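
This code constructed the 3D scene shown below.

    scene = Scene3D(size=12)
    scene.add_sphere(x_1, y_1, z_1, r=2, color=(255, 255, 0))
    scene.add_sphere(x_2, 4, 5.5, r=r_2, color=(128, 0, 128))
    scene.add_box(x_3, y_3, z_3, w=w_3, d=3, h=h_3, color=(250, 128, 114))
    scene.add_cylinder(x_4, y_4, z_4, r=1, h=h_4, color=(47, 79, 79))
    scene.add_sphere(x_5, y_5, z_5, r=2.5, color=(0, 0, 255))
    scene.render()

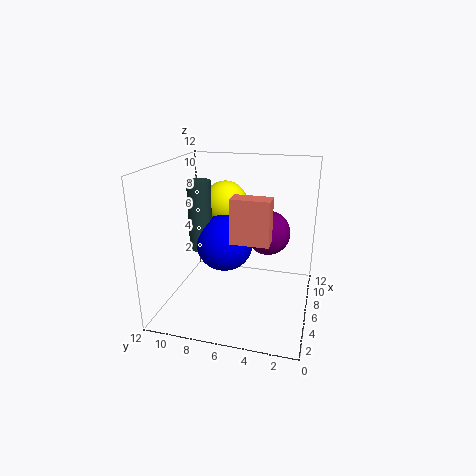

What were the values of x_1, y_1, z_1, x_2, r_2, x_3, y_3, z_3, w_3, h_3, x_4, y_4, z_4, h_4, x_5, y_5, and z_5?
x_1 = 9, y_1 = 8, z_1 = 8, x_2 = 9, r_2 = 2, x_3 = 3.5, y_3 = 3, z_3 = 6.5, w_3 = 1.5, h_3 = 3.5, x_4 = 6.5, y_4 = 9.5, z_4 = 4.5, h_4 = 6, x_5 = 7, y_5 = 7.5, z_5 = 5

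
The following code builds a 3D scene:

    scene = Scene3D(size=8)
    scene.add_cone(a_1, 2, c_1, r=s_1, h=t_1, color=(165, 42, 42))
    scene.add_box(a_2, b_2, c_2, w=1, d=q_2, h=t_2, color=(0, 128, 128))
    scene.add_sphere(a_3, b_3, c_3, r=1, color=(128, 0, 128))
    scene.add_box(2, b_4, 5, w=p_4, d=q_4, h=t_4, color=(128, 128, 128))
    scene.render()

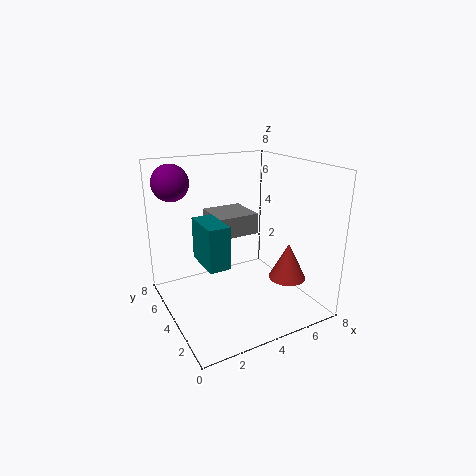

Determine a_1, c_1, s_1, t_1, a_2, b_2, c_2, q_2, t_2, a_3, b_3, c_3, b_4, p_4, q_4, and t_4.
a_1 = 6; c_1 = 2; s_1 = 1; t_1 = 2; a_2 = 1; b_2 = 1; c_2 = 4; q_2 = 2; t_2 = 2; a_3 = 1; b_3 = 6; c_3 = 7; b_4 = 2; p_4 = 2; q_4 = 2; t_4 = 1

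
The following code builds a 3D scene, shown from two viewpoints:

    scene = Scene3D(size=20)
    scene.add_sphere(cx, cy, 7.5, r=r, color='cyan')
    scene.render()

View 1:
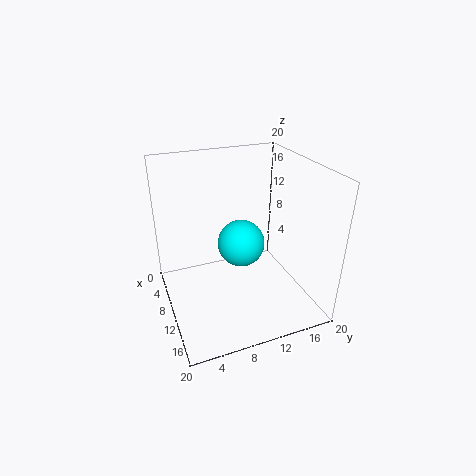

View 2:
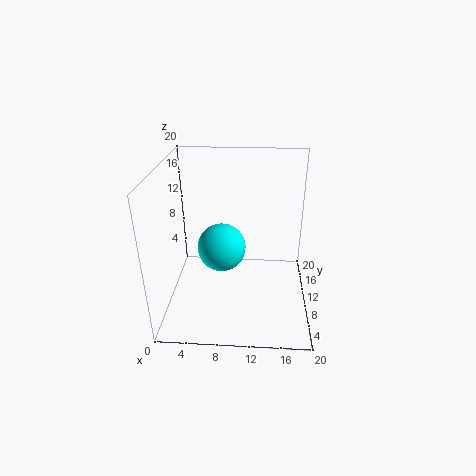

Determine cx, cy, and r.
cx = 7.5, cy = 11.5, r = 3.5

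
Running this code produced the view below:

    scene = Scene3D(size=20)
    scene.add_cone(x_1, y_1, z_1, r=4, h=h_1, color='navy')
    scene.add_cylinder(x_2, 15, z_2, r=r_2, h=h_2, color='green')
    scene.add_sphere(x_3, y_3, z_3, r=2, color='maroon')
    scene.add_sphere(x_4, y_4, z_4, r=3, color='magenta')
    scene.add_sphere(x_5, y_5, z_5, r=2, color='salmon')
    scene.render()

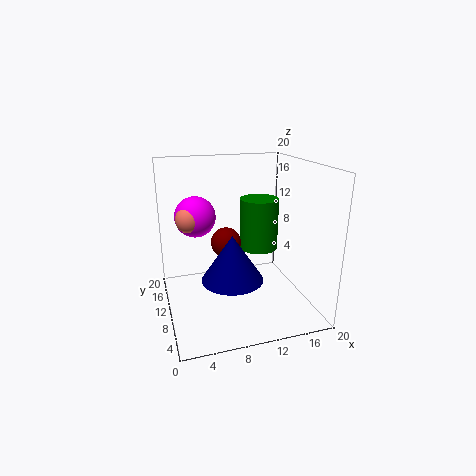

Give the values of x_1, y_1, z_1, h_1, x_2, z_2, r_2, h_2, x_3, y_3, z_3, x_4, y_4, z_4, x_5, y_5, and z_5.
x_1 = 8
y_1 = 6
z_1 = 6
h_1 = 6
x_2 = 15
z_2 = 6
r_2 = 3
h_2 = 8
x_3 = 8
y_3 = 9
z_3 = 10
x_4 = 5
y_4 = 15
z_4 = 12
x_5 = 4
y_5 = 14
z_5 = 12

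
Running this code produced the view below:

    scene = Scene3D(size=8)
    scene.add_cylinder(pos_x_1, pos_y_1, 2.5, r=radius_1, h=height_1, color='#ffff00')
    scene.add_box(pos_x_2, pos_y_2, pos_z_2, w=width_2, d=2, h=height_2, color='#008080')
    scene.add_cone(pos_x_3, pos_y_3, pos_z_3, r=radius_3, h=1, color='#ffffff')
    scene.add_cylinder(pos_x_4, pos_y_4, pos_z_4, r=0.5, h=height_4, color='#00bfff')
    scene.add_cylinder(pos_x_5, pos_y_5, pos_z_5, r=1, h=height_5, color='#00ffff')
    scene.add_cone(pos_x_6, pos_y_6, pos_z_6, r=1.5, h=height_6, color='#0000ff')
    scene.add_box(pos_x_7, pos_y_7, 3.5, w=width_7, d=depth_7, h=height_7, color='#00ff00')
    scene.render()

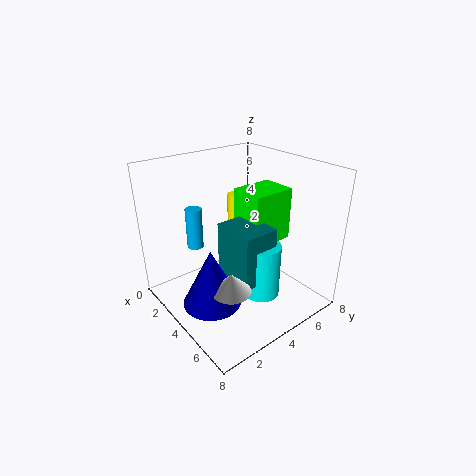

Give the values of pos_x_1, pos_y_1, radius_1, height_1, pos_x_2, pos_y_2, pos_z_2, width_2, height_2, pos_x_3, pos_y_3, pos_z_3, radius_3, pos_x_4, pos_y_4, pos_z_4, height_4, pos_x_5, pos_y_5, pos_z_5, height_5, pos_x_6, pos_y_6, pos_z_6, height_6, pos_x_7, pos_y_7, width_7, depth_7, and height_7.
pos_x_1 = 0.5, pos_y_1 = 6.5, radius_1 = 0.5, height_1 = 2.5, pos_x_2 = 3.5, pos_y_2 = 3, pos_z_2 = 2, width_2 = 2.5, height_2 = 3, pos_x_3 = 6, pos_y_3 = 2, pos_z_3 = 2.5, radius_3 = 1, pos_x_4 = 1, pos_y_4 = 3, pos_z_4 = 2.5, height_4 = 2.5, pos_x_5 = 5.5, pos_y_5 = 4.5, pos_z_5 = 1, height_5 = 3, pos_x_6 = 5, pos_y_6 = 1.5, pos_z_6 = 1.5, height_6 = 3, pos_x_7 = 3, pos_y_7 = 4.5, width_7 = 2, depth_7 = 2.5, height_7 = 3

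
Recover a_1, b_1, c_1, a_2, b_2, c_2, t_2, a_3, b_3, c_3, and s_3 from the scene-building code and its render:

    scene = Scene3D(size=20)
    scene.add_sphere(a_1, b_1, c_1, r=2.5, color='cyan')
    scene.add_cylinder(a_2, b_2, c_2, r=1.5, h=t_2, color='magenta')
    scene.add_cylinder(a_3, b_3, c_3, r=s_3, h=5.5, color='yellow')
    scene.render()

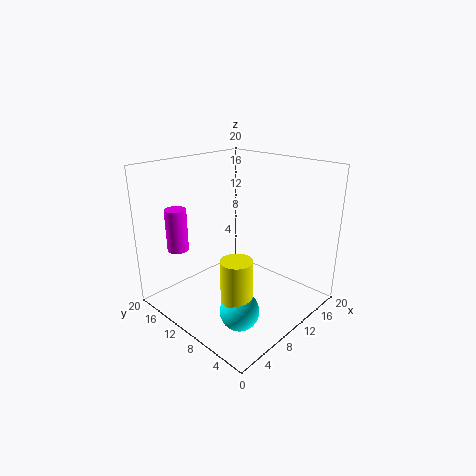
a_1 = 5; b_1 = 5; c_1 = 3; a_2 = 4.5; b_2 = 16.5; c_2 = 8; t_2 = 6; a_3 = 5; b_3 = 5.5; c_3 = 4.5; s_3 = 2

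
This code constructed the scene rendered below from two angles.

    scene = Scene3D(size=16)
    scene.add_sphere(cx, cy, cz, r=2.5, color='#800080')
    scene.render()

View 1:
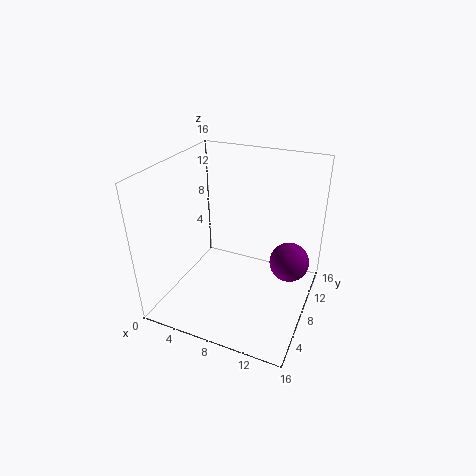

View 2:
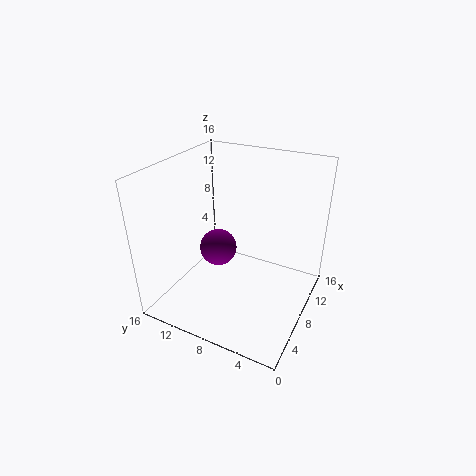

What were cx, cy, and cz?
cx = 12.75
cy = 13.5
cz = 2.5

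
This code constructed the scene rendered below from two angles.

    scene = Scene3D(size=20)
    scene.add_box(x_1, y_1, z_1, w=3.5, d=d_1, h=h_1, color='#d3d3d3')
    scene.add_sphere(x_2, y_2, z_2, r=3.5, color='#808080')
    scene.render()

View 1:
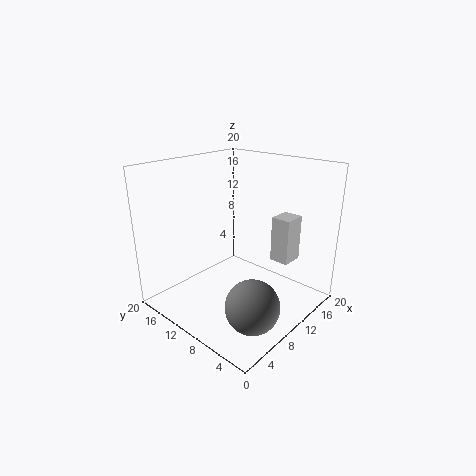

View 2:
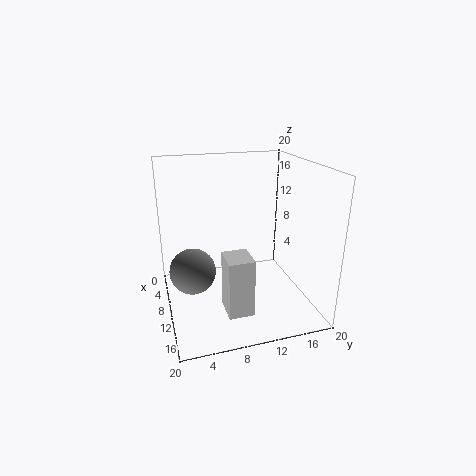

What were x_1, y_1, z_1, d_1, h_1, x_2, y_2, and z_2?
x_1 = 16.5, y_1 = 6, z_1 = 4.5, d_1 = 3, h_1 = 7, x_2 = 6, y_2 = 4, z_2 = 3.5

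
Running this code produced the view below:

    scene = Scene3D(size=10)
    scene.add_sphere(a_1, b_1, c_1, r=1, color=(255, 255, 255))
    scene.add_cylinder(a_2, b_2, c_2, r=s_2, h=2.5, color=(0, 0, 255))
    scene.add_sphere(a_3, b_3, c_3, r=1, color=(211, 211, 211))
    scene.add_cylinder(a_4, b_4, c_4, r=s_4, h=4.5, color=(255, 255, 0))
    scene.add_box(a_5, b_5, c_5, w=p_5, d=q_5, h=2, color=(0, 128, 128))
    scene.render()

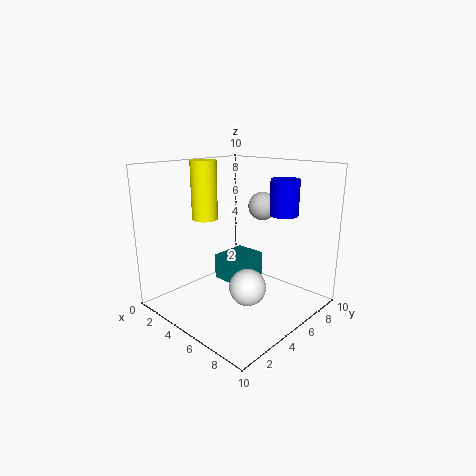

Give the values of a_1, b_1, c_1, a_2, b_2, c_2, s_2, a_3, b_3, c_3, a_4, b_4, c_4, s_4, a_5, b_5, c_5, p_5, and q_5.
a_1 = 9
b_1 = 1.5
c_1 = 4
a_2 = 7
b_2 = 7.5
c_2 = 6.5
s_2 = 1
a_3 = 5.5
b_3 = 7
c_3 = 7
a_4 = 1
b_4 = 5.5
c_4 = 5.5
s_4 = 1
a_5 = 1.5
b_5 = 6
c_5 = 0.5
p_5 = 2.5
q_5 = 3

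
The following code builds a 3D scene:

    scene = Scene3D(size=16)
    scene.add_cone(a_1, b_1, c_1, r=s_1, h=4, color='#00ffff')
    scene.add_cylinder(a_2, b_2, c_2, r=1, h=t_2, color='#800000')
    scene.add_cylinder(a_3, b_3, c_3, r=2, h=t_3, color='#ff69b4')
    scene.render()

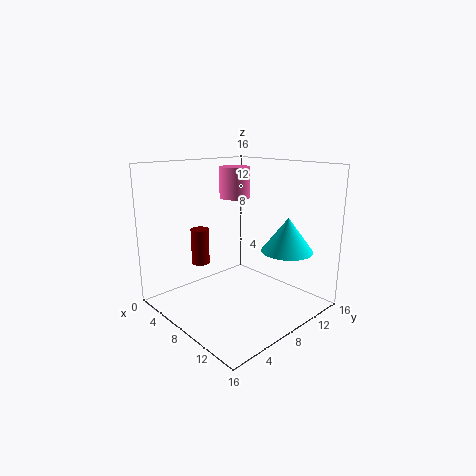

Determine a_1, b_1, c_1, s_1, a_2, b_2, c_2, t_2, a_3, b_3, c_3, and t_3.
a_1 = 11, b_1 = 13, c_1 = 6, s_1 = 3, a_2 = 5, b_2 = 5, c_2 = 5, t_2 = 4, a_3 = 2, b_3 = 13, c_3 = 11, t_3 = 4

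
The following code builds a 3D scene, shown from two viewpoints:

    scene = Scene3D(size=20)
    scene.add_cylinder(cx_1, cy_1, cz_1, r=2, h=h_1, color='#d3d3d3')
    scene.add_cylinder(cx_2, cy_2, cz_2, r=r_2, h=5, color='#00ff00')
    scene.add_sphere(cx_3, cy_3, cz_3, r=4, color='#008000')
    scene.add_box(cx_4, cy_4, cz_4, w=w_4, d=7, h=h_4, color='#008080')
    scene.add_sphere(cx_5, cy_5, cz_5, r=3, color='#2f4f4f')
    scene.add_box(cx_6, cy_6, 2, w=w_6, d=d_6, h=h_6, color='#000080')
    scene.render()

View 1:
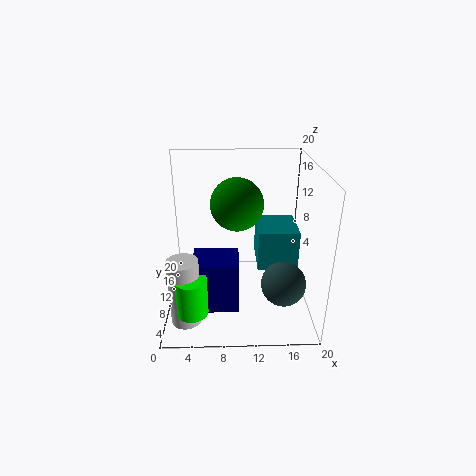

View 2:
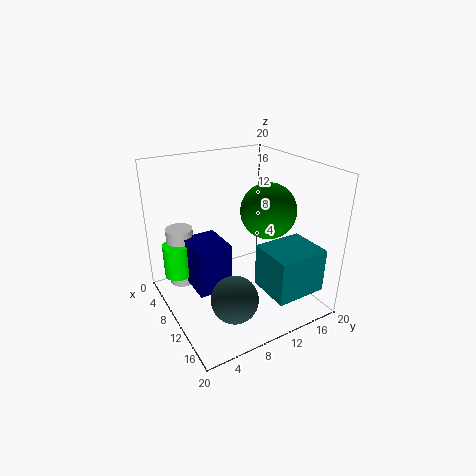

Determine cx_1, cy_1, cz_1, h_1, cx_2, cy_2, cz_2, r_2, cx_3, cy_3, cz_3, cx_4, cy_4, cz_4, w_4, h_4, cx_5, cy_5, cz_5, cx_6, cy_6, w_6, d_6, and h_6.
cx_1 = 3, cy_1 = 4, cz_1 = 1, h_1 = 9, cx_2 = 4, cy_2 = 3, cz_2 = 3, r_2 = 2, cx_3 = 10, cy_3 = 15, cz_3 = 13, cx_4 = 13, cy_4 = 11, cz_4 = 4, w_4 = 6, h_4 = 6, cx_5 = 16, cy_5 = 6, cz_5 = 5, cx_6 = 4, cy_6 = 4, w_6 = 6, d_6 = 5, h_6 = 7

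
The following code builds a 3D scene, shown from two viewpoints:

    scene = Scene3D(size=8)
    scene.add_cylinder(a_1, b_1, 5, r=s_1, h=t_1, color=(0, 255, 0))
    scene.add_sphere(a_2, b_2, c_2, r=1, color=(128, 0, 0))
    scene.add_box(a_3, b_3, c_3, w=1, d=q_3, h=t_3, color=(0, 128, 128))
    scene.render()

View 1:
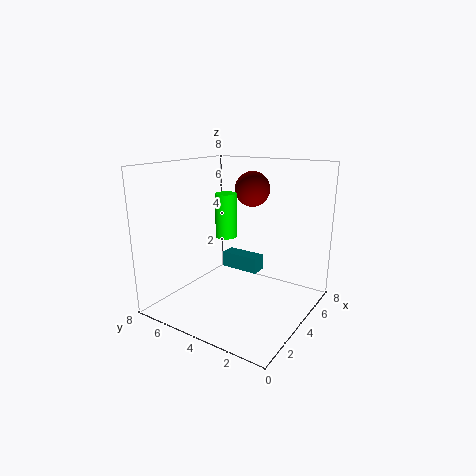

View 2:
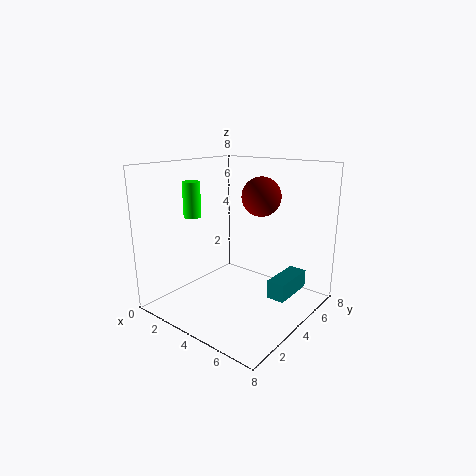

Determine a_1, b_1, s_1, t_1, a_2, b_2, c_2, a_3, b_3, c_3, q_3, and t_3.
a_1 = 1.5
b_1 = 3
s_1 = 0.5
t_1 = 2
a_2 = 5.5
b_2 = 4
c_2 = 6.5
a_3 = 6
b_3 = 4
c_3 = 1
q_3 = 2.5
t_3 = 1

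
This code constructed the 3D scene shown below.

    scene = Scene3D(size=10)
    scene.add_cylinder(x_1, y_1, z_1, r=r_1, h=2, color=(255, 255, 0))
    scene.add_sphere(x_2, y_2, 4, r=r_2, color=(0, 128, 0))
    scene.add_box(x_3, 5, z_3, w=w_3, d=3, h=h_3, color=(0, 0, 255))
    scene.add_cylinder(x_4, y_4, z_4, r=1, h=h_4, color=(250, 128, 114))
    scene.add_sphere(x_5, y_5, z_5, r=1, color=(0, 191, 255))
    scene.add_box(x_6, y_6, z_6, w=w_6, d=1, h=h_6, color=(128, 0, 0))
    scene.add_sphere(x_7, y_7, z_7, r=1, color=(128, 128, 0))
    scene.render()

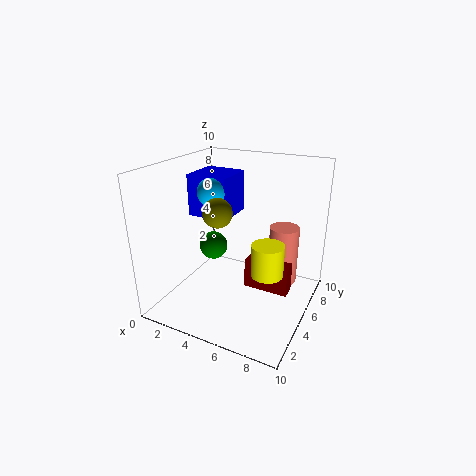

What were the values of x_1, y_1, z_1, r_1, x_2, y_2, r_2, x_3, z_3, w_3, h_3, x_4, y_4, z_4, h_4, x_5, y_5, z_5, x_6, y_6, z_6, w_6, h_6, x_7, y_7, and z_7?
x_1 = 8
y_1 = 3
z_1 = 4
r_1 = 1
x_2 = 3
y_2 = 5
r_2 = 1
x_3 = 1
z_3 = 6
w_3 = 3
h_3 = 3
x_4 = 8
y_4 = 6
z_4 = 2
h_4 = 4
x_5 = 3
y_5 = 5
z_5 = 8
x_6 = 6
y_6 = 4
z_6 = 2
w_6 = 3
h_6 = 2
x_7 = 4
y_7 = 4
z_7 = 7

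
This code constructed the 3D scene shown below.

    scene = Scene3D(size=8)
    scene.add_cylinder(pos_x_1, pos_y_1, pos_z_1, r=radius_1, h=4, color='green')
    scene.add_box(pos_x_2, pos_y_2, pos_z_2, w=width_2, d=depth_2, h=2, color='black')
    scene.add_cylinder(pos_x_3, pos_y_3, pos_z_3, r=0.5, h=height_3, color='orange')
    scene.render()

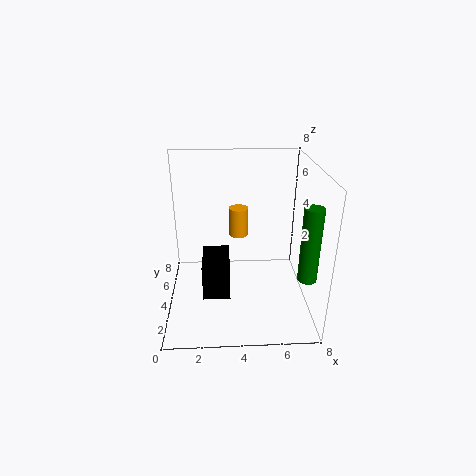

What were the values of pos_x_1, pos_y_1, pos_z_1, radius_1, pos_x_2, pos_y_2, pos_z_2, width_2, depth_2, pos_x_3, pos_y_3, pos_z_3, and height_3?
pos_x_1 = 7.5, pos_y_1 = 2, pos_z_1 = 2.5, radius_1 = 0.5, pos_x_2 = 2, pos_y_2 = 2.5, pos_z_2 = 1, width_2 = 1.5, depth_2 = 2.5, pos_x_3 = 4, pos_y_3 = 3.5, pos_z_3 = 4.5, height_3 = 1.5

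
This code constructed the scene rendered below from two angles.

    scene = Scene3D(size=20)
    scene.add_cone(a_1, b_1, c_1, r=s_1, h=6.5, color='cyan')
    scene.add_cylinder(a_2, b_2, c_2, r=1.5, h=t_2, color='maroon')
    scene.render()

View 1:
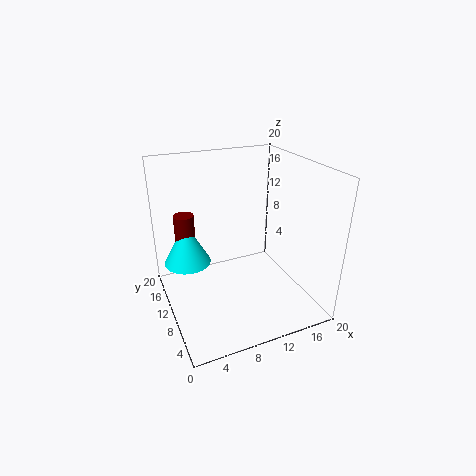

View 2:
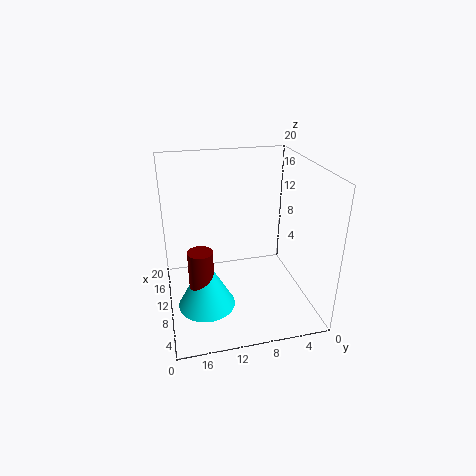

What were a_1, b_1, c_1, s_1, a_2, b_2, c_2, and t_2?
a_1 = 4; b_1 = 15.5; c_1 = 4.5; s_1 = 3.5; a_2 = 4; b_2 = 16; c_2 = 7; t_2 = 5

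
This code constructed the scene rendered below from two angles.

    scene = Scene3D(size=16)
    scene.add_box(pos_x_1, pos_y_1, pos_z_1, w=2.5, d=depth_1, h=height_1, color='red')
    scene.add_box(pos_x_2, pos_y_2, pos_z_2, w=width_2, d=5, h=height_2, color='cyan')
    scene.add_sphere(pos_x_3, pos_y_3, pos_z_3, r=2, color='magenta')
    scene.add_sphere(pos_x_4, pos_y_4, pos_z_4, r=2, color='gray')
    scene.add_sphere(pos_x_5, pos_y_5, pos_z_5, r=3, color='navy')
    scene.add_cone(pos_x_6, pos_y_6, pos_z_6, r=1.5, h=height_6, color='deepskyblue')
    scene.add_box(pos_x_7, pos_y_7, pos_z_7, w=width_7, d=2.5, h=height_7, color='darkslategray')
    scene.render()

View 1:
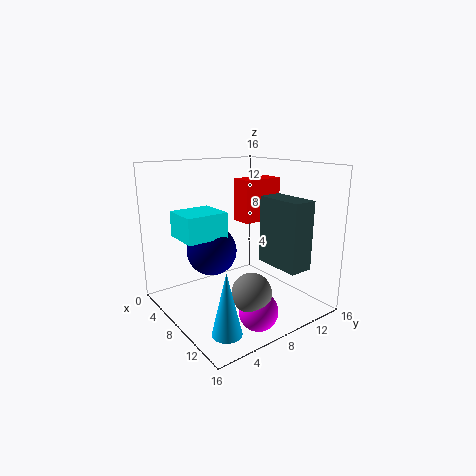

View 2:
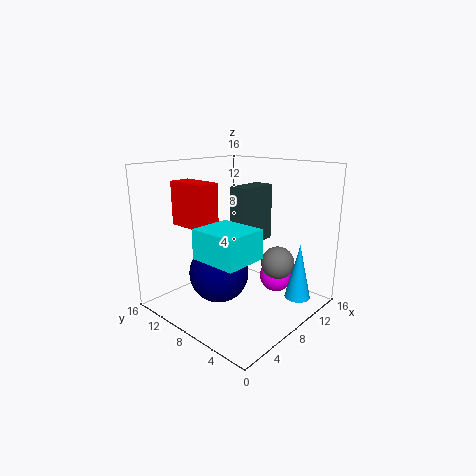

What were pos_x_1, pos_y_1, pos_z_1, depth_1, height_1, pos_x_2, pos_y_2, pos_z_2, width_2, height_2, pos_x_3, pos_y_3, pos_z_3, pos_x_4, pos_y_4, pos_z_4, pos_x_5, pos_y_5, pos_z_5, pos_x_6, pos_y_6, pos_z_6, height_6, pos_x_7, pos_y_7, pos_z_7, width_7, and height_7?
pos_x_1 = 4.5; pos_y_1 = 10; pos_z_1 = 9; depth_1 = 5; height_1 = 5; pos_x_2 = 1.5; pos_y_2 = 3; pos_z_2 = 7.5; width_2 = 4.5; height_2 = 3; pos_x_3 = 13.5; pos_y_3 = 6.5; pos_z_3 = 2; pos_x_4 = 13; pos_y_4 = 6; pos_z_4 = 4; pos_x_5 = 4; pos_y_5 = 7; pos_z_5 = 5.5; pos_x_6 = 13; pos_y_6 = 3; pos_z_6 = 0.5; height_6 = 6.5; pos_x_7 = 10.5; pos_y_7 = 9; pos_z_7 = 6; width_7 = 5; height_7 = 7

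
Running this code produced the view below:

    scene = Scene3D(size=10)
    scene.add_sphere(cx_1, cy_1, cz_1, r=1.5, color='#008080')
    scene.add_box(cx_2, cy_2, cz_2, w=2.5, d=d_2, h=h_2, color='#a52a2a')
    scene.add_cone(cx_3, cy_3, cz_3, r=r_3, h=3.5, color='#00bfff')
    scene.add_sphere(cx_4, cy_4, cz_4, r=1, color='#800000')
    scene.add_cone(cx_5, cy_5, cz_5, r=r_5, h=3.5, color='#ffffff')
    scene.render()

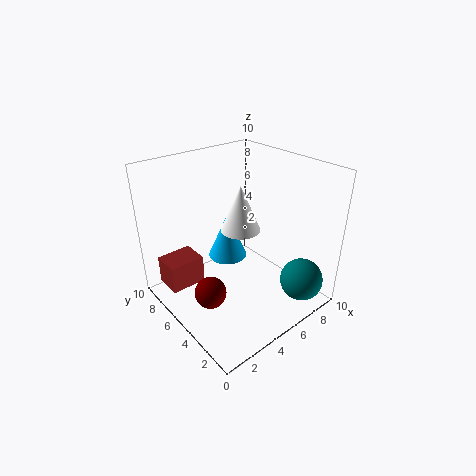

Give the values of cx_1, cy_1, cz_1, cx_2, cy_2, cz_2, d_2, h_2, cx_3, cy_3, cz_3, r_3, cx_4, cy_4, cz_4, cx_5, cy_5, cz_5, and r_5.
cx_1 = 8
cy_1 = 1.5
cz_1 = 2
cx_2 = 0.5
cy_2 = 6.5
cz_2 = 1.5
d_2 = 2
h_2 = 2
cx_3 = 6
cy_3 = 7.5
cz_3 = 2
r_3 = 1.5
cx_4 = 1.5
cy_4 = 3.5
cz_4 = 3
cx_5 = 6.5
cy_5 = 6.5
cz_5 = 4.5
r_5 = 1.5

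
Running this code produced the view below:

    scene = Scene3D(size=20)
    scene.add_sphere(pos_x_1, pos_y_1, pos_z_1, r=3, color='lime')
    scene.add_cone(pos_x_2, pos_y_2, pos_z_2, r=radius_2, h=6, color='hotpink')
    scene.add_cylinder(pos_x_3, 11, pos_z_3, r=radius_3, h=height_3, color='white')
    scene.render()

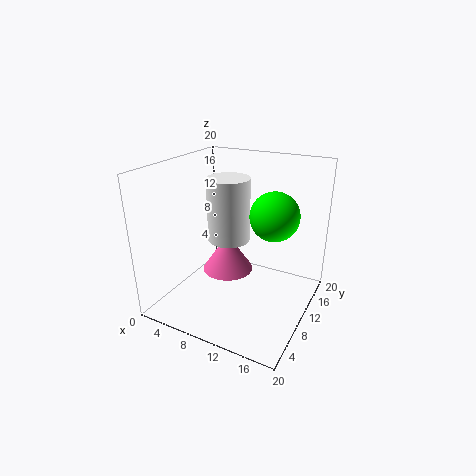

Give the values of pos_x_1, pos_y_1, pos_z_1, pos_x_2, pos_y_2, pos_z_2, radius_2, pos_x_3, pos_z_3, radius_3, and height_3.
pos_x_1 = 16; pos_y_1 = 8; pos_z_1 = 15; pos_x_2 = 6; pos_y_2 = 14; pos_z_2 = 2; radius_2 = 4; pos_x_3 = 8; pos_z_3 = 9; radius_3 = 3; height_3 = 9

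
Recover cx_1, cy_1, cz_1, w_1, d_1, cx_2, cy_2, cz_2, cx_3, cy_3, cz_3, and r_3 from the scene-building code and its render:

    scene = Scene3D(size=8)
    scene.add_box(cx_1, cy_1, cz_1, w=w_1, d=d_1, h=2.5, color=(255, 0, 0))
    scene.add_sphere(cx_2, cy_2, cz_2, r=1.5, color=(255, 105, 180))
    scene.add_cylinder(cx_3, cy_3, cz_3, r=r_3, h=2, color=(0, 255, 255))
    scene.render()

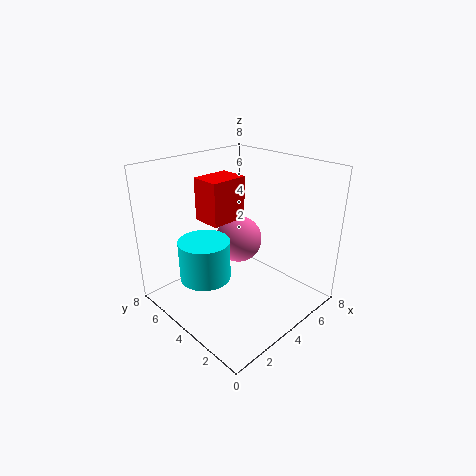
cx_1 = 3.25
cy_1 = 5
cz_1 = 4.5
w_1 = 2.25
d_1 = 1.75
cx_2 = 6
cy_2 = 6
cz_2 = 2.5
cx_3 = 1.25
cy_3 = 3.5
cz_3 = 3
r_3 = 1.25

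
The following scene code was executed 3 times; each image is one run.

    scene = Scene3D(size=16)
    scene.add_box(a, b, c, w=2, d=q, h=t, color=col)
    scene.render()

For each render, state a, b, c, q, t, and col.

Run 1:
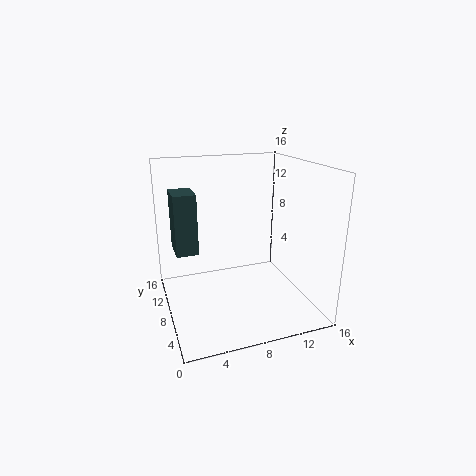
a = 0.5
b = 3
c = 9
q = 3
t = 5.5
col = 'darkslategray'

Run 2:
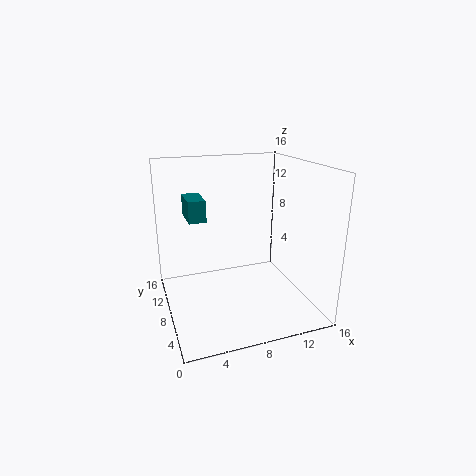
a = 3
b = 10
c = 9.5
q = 4
t = 2.5
col = 'teal'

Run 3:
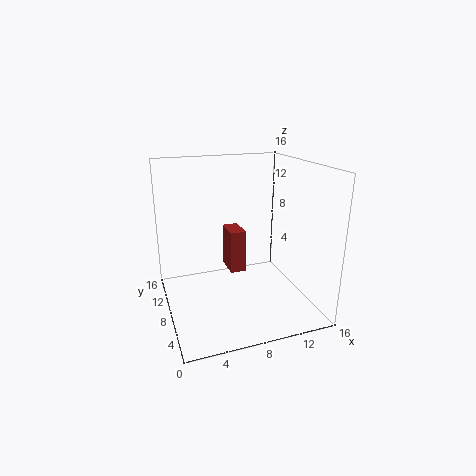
a = 8.5
b = 12
c = 1.5
q = 3.5
t = 5.5
col = 'brown'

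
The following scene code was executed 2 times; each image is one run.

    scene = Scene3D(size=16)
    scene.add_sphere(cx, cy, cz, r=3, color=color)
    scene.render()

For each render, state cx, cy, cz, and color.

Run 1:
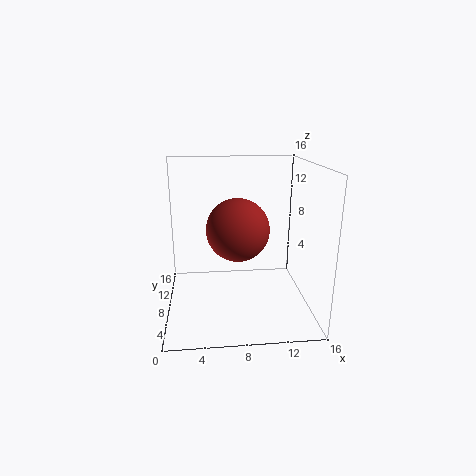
cx = 7.5; cy = 3.5; cz = 10.5; color = 'brown'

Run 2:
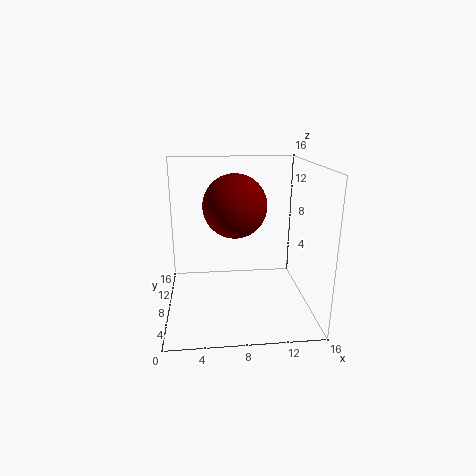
cx = 7.25; cy = 3.75; cz = 12.75; color = 'maroon'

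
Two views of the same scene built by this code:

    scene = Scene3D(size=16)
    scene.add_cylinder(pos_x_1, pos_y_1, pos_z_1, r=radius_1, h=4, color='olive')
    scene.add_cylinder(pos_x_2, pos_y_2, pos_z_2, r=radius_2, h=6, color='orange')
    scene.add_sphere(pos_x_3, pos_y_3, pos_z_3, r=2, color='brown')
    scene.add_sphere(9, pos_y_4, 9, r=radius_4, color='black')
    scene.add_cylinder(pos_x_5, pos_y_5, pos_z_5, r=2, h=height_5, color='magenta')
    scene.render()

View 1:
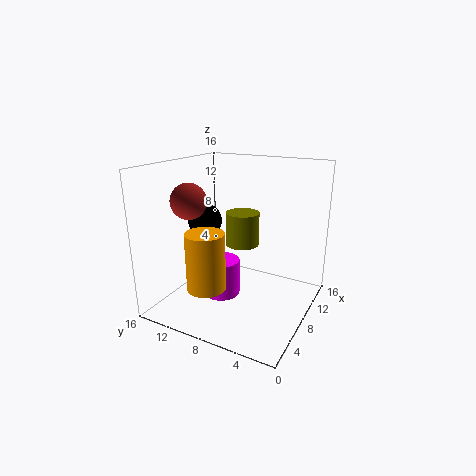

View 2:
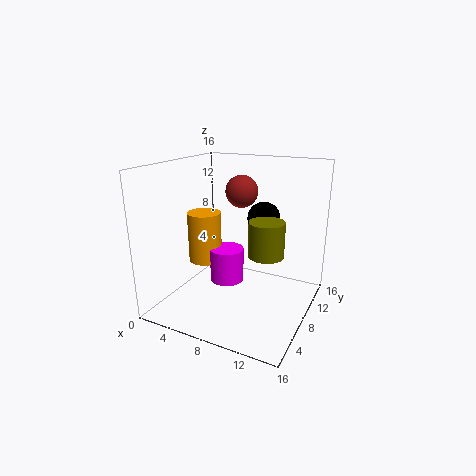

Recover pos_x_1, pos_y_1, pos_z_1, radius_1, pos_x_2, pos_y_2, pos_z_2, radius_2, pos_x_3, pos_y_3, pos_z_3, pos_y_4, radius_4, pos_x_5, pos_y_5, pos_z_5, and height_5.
pos_x_1 = 11
pos_y_1 = 9
pos_z_1 = 6
radius_1 = 2
pos_x_2 = 3
pos_y_2 = 9
pos_z_2 = 4
radius_2 = 2
pos_x_3 = 6
pos_y_3 = 13
pos_z_3 = 12
pos_y_4 = 13
radius_4 = 2
pos_x_5 = 6
pos_y_5 = 9
pos_z_5 = 2
height_5 = 4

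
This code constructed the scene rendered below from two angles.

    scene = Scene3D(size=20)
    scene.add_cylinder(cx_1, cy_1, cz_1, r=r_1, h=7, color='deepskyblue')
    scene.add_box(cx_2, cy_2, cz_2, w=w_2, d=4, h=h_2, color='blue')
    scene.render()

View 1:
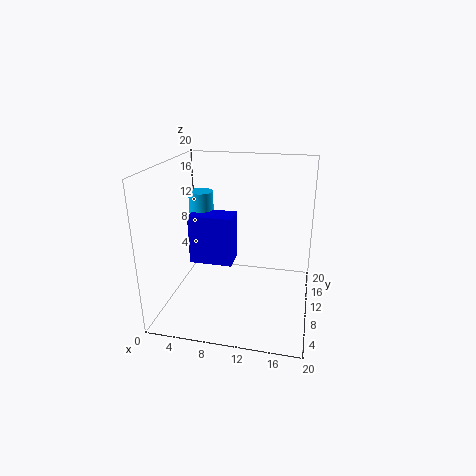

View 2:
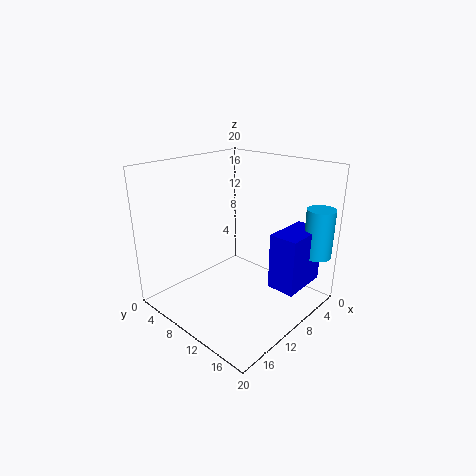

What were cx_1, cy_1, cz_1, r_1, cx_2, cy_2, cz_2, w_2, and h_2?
cx_1 = 2, cy_1 = 18, cz_1 = 7, r_1 = 2, cx_2 = 1, cy_2 = 14, cz_2 = 3, w_2 = 7, h_2 = 8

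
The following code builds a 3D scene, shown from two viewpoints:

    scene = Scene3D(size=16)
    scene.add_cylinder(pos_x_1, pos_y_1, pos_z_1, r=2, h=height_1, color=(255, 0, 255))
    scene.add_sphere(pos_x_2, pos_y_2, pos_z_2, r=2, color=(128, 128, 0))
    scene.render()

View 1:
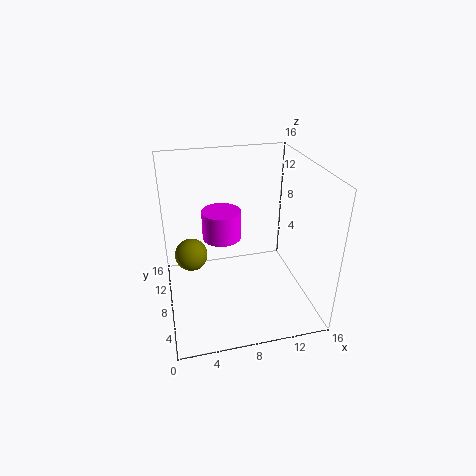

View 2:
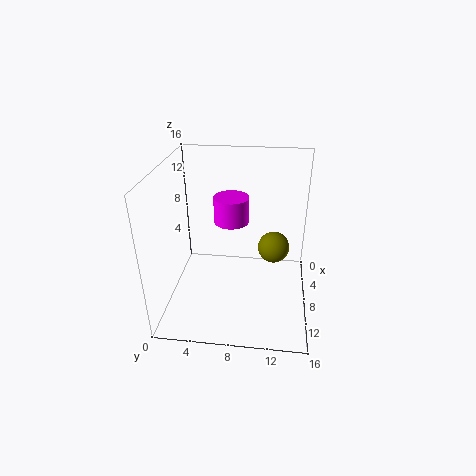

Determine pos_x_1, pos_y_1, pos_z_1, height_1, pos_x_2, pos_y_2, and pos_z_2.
pos_x_1 = 6; pos_y_1 = 7; pos_z_1 = 9; height_1 = 3; pos_x_2 = 3; pos_y_2 = 12; pos_z_2 = 4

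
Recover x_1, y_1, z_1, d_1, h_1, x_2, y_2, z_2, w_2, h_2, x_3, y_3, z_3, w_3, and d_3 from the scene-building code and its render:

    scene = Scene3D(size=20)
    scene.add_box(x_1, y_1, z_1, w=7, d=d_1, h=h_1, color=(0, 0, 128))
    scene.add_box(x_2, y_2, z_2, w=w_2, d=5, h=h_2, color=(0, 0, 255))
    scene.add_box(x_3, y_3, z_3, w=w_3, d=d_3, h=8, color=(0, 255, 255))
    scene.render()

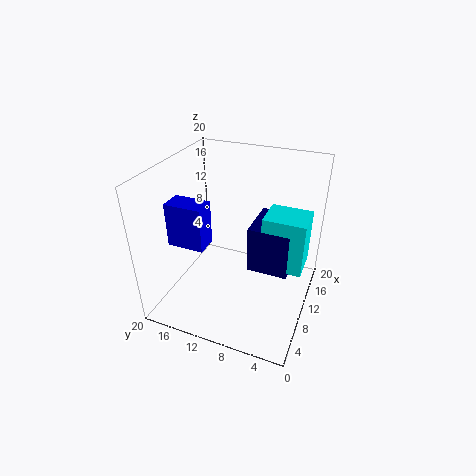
x_1 = 11, y_1 = 3, z_1 = 4, d_1 = 6, h_1 = 7, x_2 = 5, y_2 = 13, z_2 = 10, w_2 = 3, h_2 = 6, x_3 = 11, y_3 = 1, z_3 = 5, w_3 = 5, d_3 = 6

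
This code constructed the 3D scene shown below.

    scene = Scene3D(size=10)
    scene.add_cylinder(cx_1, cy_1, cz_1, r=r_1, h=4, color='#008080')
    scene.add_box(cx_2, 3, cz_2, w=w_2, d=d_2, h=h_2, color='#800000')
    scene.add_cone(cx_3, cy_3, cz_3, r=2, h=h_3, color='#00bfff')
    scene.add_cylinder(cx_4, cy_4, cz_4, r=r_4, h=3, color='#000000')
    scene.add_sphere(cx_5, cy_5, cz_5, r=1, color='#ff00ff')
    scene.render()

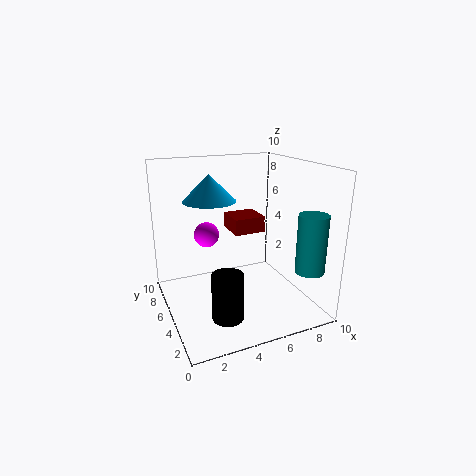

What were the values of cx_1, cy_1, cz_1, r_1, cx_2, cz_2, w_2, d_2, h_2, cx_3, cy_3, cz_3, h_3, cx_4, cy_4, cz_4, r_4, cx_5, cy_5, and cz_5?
cx_1 = 9
cy_1 = 2
cz_1 = 3
r_1 = 1
cx_2 = 4
cz_2 = 6
w_2 = 2
d_2 = 2
h_2 = 1
cx_3 = 4
cy_3 = 8
cz_3 = 7
h_3 = 2
cx_4 = 3
cy_4 = 2
cz_4 = 1
r_4 = 1
cx_5 = 4
cy_5 = 9
cz_5 = 4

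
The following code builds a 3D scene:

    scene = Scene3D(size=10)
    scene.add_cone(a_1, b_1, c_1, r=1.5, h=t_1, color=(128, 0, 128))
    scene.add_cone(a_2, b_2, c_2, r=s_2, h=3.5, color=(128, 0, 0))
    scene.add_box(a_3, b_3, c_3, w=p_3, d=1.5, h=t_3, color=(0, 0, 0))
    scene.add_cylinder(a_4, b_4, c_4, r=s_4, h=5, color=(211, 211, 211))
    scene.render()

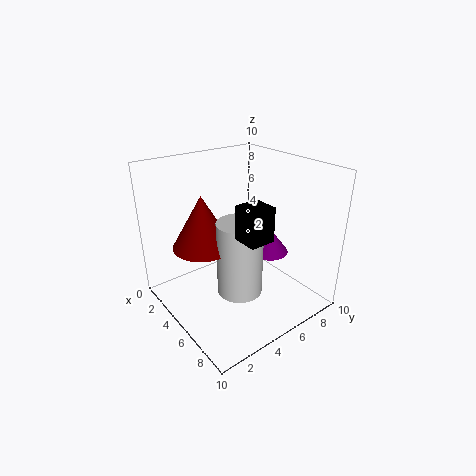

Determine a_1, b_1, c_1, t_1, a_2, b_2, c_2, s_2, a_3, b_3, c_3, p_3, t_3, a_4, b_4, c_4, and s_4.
a_1 = 4.5; b_1 = 8.5; c_1 = 2.5; t_1 = 2; a_2 = 4.5; b_2 = 2.5; c_2 = 5; s_2 = 2; a_3 = 8; b_3 = 2.5; c_3 = 7; p_3 = 1.5; t_3 = 2; a_4 = 6.5; b_4 = 4; c_4 = 2; s_4 = 1.5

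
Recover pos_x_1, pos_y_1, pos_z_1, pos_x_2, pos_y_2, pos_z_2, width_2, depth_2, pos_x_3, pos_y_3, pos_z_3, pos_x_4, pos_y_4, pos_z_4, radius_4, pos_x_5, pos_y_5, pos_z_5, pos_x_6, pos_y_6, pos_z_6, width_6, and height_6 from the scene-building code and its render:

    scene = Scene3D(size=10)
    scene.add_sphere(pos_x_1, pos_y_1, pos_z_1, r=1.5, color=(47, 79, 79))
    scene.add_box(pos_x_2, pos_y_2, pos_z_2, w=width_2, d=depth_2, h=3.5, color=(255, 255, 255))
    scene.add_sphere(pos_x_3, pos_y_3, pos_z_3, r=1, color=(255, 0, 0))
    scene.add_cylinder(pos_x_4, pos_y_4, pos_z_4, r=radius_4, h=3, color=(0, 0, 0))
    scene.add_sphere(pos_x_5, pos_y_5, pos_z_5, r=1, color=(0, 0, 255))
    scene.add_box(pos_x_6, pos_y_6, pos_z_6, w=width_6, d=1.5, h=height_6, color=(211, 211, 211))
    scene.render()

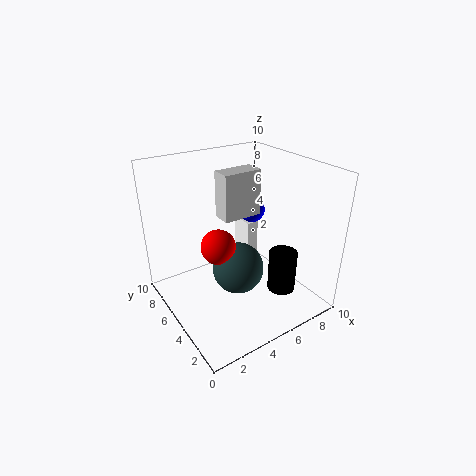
pos_x_1 = 3
pos_y_1 = 2
pos_z_1 = 5
pos_x_2 = 8
pos_y_2 = 8
pos_z_2 = 0.5
width_2 = 1
depth_2 = 2
pos_x_3 = 2
pos_y_3 = 2.5
pos_z_3 = 6.5
pos_x_4 = 7.5
pos_y_4 = 3
pos_z_4 = 1
radius_4 = 1
pos_x_5 = 8
pos_y_5 = 7.5
pos_z_5 = 5.5
pos_x_6 = 5
pos_y_6 = 6.5
pos_z_6 = 5.5
width_6 = 3
height_6 = 3.5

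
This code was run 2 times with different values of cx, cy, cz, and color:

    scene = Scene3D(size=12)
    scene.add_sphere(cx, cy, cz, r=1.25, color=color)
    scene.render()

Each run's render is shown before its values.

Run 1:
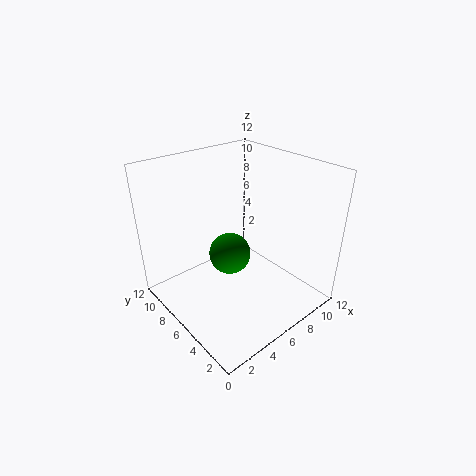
cx = 1.5, cy = 1.5, cz = 8.75, color = 'green'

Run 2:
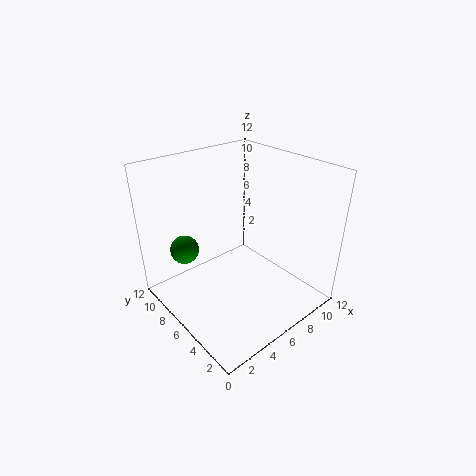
cx = 3, cy = 9.75, cz = 4.25, color = 'green'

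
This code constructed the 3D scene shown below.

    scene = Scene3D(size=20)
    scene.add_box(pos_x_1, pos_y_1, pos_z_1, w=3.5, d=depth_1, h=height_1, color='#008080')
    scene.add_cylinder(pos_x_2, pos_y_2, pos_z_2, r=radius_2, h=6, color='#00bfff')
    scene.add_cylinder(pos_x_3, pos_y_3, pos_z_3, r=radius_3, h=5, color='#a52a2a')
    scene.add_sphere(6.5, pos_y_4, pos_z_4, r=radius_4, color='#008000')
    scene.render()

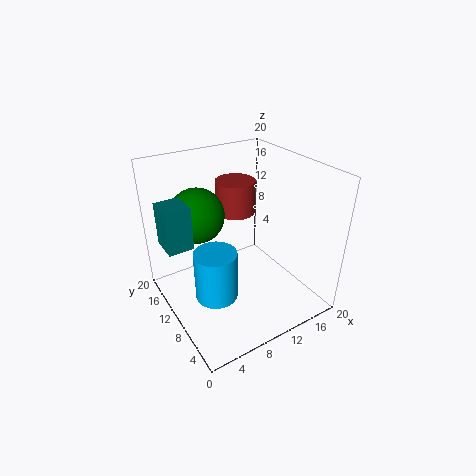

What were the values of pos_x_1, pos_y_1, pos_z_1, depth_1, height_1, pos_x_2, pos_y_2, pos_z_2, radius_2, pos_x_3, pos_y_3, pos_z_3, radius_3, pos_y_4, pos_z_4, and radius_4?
pos_x_1 = 0.5; pos_y_1 = 11.5; pos_z_1 = 9.5; depth_1 = 4; height_1 = 6; pos_x_2 = 3.5; pos_y_2 = 4.5; pos_z_2 = 7; radius_2 = 2.5; pos_x_3 = 13; pos_y_3 = 15.5; pos_z_3 = 11; radius_3 = 3; pos_y_4 = 15.5; pos_z_4 = 12; radius_4 = 4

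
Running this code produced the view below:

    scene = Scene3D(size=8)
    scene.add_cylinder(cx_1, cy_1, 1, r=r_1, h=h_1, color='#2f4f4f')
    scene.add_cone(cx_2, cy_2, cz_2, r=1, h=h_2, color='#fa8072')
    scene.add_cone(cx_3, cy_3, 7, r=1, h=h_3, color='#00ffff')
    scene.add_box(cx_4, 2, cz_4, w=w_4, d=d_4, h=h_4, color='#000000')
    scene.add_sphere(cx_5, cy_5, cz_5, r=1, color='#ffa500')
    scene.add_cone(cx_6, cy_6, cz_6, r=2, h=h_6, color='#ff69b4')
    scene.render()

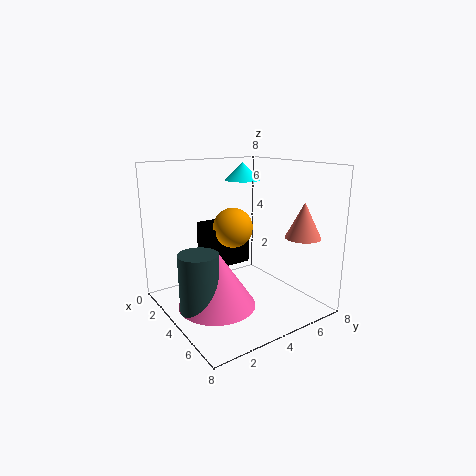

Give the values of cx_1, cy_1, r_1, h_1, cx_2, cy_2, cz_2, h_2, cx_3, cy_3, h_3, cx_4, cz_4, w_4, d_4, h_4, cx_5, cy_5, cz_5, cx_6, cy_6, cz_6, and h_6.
cx_1 = 5
cy_1 = 1
r_1 = 1
h_1 = 3
cx_2 = 6
cy_2 = 7
cz_2 = 4
h_2 = 2
cx_3 = 3
cy_3 = 5
h_3 = 1
cx_4 = 3
cz_4 = 3
w_4 = 2
d_4 = 2
h_4 = 2
cx_5 = 5
cy_5 = 3
cz_5 = 5
cx_6 = 5
cy_6 = 2
cz_6 = 1
h_6 = 3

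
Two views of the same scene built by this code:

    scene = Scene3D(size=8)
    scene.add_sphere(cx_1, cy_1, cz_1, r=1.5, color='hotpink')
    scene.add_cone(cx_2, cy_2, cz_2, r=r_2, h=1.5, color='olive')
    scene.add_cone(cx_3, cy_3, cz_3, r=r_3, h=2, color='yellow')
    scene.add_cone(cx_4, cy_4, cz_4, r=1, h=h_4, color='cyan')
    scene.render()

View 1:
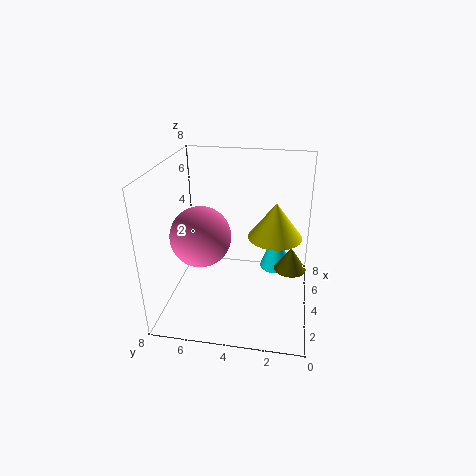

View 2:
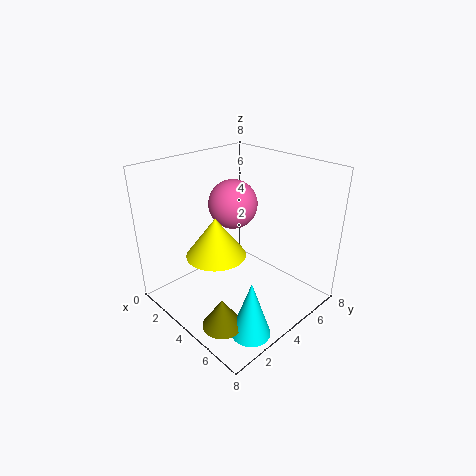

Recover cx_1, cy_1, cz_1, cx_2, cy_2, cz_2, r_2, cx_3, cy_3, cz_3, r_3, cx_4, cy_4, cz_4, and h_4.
cx_1 = 2
cy_1 = 5.5
cz_1 = 5
cx_2 = 6
cy_2 = 1
cz_2 = 1
r_2 = 1
cx_3 = 4.5
cy_3 = 2
cz_3 = 4
r_3 = 1.5
cx_4 = 7
cy_4 = 2
cz_4 = 0.5
h_4 = 3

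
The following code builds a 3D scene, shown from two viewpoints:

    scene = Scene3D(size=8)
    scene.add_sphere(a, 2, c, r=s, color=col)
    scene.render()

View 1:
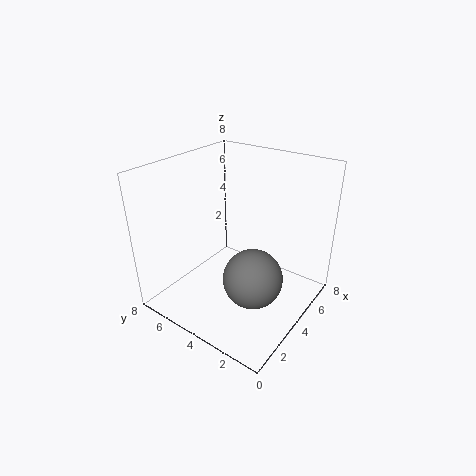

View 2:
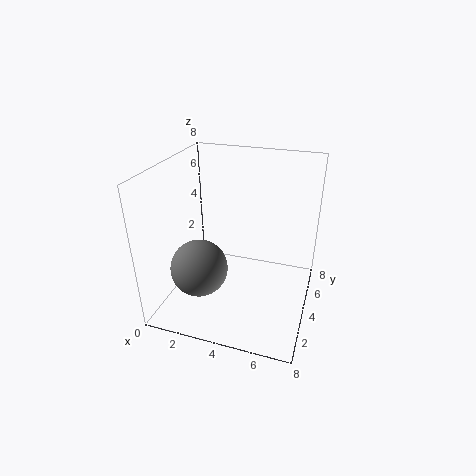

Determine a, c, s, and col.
a = 2.5; c = 3; s = 1.5; col = 'gray'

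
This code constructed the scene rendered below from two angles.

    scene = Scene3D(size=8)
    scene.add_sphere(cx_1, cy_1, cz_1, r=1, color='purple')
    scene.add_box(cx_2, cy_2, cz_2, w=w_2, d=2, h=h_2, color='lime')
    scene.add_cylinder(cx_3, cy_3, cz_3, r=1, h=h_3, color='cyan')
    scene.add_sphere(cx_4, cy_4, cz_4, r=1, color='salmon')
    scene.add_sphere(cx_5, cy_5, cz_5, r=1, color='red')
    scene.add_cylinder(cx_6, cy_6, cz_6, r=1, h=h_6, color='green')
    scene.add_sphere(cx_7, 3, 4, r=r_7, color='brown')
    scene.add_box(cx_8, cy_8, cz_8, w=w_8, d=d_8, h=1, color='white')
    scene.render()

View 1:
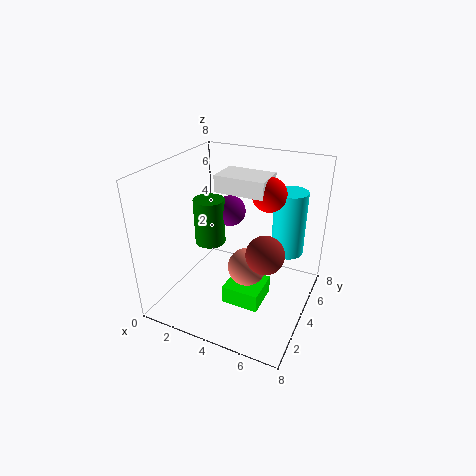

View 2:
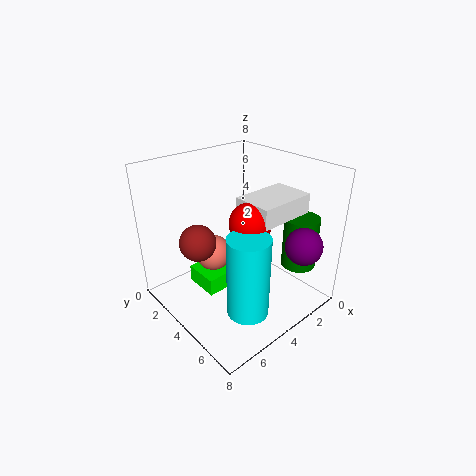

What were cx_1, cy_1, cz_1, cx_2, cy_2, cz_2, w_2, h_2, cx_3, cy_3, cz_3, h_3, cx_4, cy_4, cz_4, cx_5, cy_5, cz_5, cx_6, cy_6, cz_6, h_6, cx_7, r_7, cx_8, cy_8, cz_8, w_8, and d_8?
cx_1 = 2, cy_1 = 7, cz_1 = 4, cx_2 = 4, cy_2 = 2, cz_2 = 1, w_2 = 2, h_2 = 1, cx_3 = 6, cy_3 = 7, cz_3 = 2, h_3 = 4, cx_4 = 5, cy_4 = 3, cz_4 = 3, cx_5 = 5, cy_5 = 6, cz_5 = 6, cx_6 = 1, cy_6 = 6, cz_6 = 2, h_6 = 3, cx_7 = 6, r_7 = 1, cx_8 = 2, cy_8 = 5, cz_8 = 6, w_8 = 3, d_8 = 2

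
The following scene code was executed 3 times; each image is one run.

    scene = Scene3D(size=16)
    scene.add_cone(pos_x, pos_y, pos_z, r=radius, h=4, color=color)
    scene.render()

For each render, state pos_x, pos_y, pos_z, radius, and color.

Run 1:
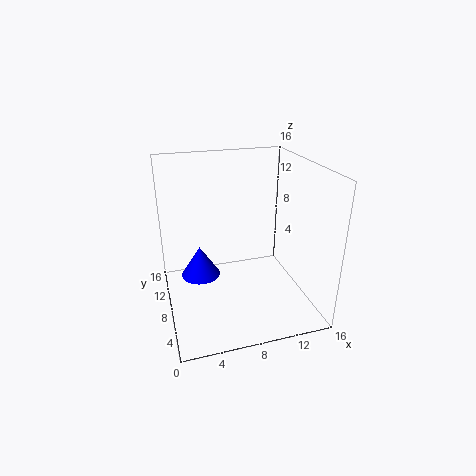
pos_x = 4.5, pos_y = 13.5, pos_z = 0.5, radius = 2.5, color = 'blue'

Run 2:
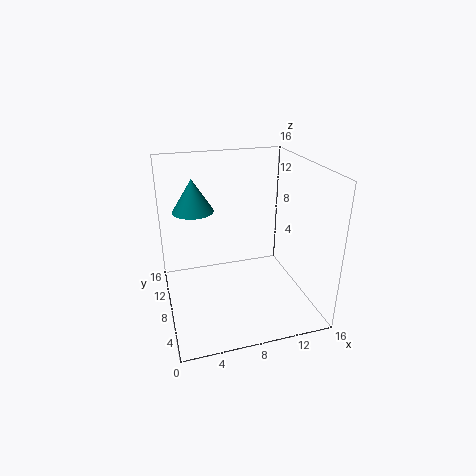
pos_x = 4, pos_y = 13.5, pos_z = 9.5, radius = 2.5, color = 'teal'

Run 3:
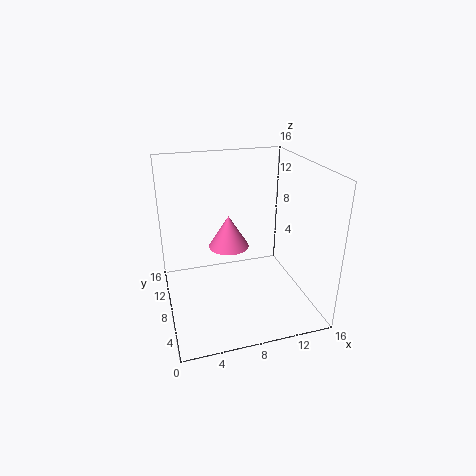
pos_x = 8, pos_y = 12, pos_z = 5, radius = 2.5, color = 'hotpink'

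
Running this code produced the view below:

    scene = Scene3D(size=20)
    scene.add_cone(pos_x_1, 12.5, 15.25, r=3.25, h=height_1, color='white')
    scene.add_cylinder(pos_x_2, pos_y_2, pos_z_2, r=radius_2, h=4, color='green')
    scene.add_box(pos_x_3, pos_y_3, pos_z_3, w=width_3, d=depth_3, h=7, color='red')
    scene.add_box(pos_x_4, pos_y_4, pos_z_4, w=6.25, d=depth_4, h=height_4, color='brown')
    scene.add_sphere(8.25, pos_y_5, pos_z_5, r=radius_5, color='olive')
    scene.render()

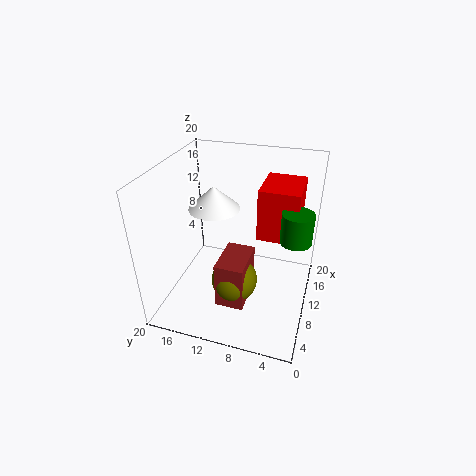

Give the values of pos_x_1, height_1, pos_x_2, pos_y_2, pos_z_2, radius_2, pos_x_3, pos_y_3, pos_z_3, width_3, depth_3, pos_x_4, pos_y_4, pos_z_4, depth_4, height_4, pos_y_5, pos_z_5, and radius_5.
pos_x_1 = 8
height_1 = 3
pos_x_2 = 8.75
pos_y_2 = 2
pos_z_2 = 11.75
radius_2 = 2
pos_x_3 = 9.25
pos_y_3 = 2
pos_z_3 = 10.75
width_3 = 6.5
depth_3 = 5.25
pos_x_4 = 5.5
pos_y_4 = 8
pos_z_4 = 1
depth_4 = 4
height_4 = 6.75
pos_y_5 = 10
pos_z_5 = 4
radius_5 = 3.25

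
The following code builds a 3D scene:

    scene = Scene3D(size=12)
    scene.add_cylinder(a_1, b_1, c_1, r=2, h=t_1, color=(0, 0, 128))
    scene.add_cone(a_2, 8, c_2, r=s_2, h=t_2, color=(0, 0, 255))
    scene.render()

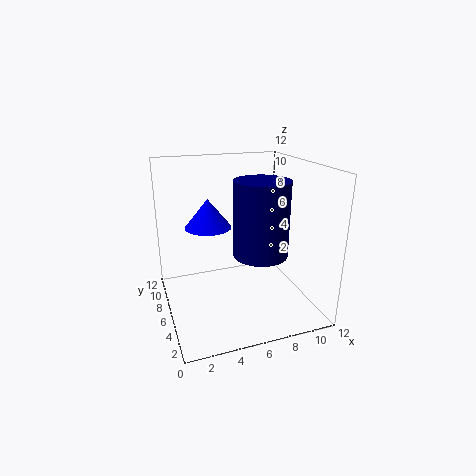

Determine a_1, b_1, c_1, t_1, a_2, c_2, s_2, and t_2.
a_1 = 6.5, b_1 = 2.5, c_1 = 6, t_1 = 5.5, a_2 = 4, c_2 = 6.5, s_2 = 2, t_2 = 2.5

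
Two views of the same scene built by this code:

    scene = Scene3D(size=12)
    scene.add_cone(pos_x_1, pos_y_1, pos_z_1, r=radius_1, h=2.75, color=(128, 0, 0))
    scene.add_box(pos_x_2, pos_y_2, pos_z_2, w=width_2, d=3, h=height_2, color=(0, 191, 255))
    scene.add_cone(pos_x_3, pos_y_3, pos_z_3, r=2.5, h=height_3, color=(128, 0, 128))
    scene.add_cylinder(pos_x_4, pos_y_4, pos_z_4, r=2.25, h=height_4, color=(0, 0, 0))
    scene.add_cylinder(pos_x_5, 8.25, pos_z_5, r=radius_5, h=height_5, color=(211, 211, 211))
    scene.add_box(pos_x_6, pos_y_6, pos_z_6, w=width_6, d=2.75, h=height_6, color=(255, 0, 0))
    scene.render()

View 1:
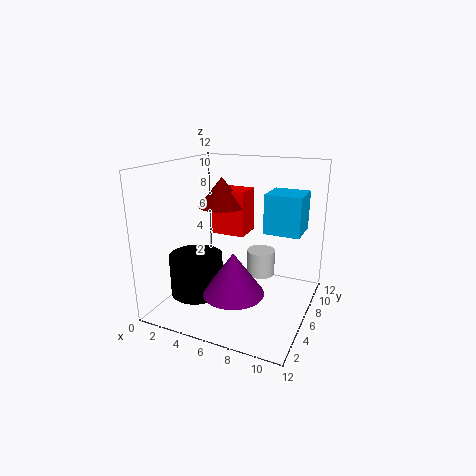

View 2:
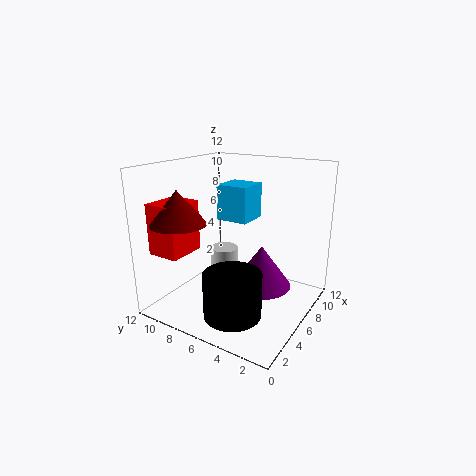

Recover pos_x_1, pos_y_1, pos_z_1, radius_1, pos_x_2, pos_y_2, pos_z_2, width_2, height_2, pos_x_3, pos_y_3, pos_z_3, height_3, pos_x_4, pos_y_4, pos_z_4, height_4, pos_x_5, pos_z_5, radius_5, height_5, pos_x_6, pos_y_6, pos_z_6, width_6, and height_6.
pos_x_1 = 2.75; pos_y_1 = 9.5; pos_z_1 = 7.5; radius_1 = 2.25; pos_x_2 = 8; pos_y_2 = 6.5; pos_z_2 = 6.5; width_2 = 3; height_2 = 3.25; pos_x_3 = 6.5; pos_y_3 = 4; pos_z_3 = 2; height_3 = 3.5; pos_x_4 = 2.75; pos_y_4 = 4.5; pos_z_4 = 1; height_4 = 3.5; pos_x_5 = 7.25; pos_z_5 = 2; radius_5 = 1.25; height_5 = 2.25; pos_x_6 = 1.75; pos_y_6 = 9.25; pos_z_6 = 4.75; width_6 = 3.25; height_6 = 4.25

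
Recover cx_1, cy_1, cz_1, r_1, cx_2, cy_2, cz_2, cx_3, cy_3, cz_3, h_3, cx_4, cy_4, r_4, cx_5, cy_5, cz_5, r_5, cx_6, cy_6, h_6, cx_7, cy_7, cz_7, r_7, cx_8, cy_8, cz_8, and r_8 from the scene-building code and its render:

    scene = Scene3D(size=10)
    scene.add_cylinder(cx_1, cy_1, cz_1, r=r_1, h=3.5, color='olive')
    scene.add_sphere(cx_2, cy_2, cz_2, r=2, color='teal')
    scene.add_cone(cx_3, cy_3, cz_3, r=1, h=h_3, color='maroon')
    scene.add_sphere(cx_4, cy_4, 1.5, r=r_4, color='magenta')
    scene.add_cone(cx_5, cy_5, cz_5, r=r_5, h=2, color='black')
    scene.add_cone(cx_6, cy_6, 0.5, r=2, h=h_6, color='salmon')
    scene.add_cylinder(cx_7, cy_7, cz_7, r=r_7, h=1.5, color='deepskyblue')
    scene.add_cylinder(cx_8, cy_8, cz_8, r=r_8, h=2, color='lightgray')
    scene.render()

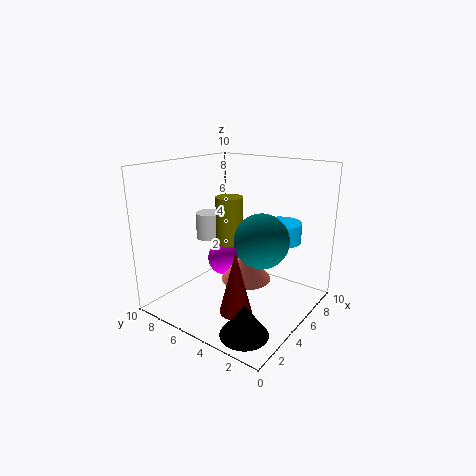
cx_1 = 6; cy_1 = 6.5; cz_1 = 4; r_1 = 1; cx_2 = 6.5; cy_2 = 4; cz_2 = 4.5; cx_3 = 2; cy_3 = 3; cz_3 = 1.5; h_3 = 4; cx_4 = 8; cy_4 = 8.5; r_4 = 1.5; cx_5 = 1.5; cy_5 = 2; cz_5 = 0.5; r_5 = 1.5; cx_6 = 7.5; cy_6 = 6; h_6 = 2.5; cx_7 = 8.5; cy_7 = 3.5; cz_7 = 4; r_7 = 1.5; cx_8 = 6; cy_8 = 8.5; cz_8 = 4; r_8 = 1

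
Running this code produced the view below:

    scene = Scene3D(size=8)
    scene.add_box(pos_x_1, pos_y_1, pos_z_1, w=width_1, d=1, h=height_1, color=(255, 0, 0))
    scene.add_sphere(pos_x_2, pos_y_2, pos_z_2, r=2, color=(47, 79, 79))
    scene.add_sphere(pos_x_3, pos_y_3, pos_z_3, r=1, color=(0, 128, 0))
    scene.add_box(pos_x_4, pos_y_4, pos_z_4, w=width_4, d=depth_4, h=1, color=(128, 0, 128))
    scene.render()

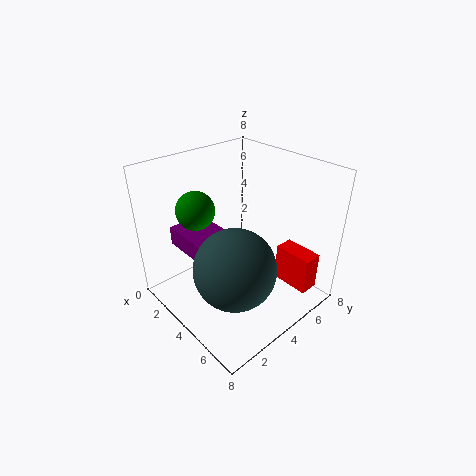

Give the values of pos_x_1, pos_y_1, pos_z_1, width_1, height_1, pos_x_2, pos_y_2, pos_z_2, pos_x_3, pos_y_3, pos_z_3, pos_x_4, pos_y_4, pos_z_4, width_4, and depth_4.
pos_x_1 = 6, pos_y_1 = 5, pos_z_1 = 2, width_1 = 2, height_1 = 2, pos_x_2 = 6, pos_y_2 = 2, pos_z_2 = 4, pos_x_3 = 3, pos_y_3 = 2, pos_z_3 = 6, pos_x_4 = 2, pos_y_4 = 1, pos_z_4 = 4, width_4 = 3, depth_4 = 2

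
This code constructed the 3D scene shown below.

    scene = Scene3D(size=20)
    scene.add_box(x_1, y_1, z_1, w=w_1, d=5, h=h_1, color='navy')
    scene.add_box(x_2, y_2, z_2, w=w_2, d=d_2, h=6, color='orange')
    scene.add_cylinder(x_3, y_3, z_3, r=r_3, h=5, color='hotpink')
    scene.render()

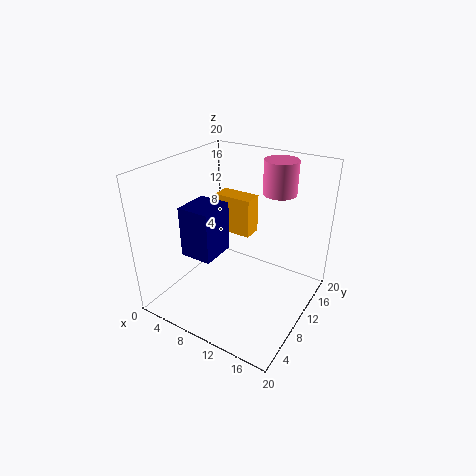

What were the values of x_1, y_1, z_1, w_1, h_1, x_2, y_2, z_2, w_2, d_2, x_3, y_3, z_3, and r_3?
x_1 = 4
y_1 = 5
z_1 = 8
w_1 = 4.5
h_1 = 7
x_2 = 3
y_2 = 14.5
z_2 = 7.5
w_2 = 6
d_2 = 3
x_3 = 12.5
y_3 = 17.5
z_3 = 14.5
r_3 = 2.5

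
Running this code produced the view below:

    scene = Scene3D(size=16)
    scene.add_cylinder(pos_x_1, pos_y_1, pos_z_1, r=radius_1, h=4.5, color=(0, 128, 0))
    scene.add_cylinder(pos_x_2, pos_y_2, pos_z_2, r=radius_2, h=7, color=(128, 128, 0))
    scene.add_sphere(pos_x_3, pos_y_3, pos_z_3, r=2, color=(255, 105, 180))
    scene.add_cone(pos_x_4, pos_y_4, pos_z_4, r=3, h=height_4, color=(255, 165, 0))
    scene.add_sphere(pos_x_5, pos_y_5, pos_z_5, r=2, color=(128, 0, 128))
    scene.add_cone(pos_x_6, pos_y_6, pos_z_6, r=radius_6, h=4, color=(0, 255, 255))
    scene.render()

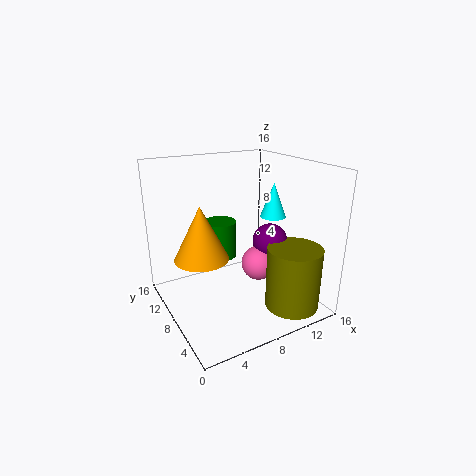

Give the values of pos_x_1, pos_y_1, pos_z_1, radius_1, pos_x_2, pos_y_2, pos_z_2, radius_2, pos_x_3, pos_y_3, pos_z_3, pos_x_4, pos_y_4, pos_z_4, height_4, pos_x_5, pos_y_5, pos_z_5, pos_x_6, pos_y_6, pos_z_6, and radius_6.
pos_x_1 = 8
pos_y_1 = 12.5
pos_z_1 = 4
radius_1 = 2
pos_x_2 = 12.5
pos_y_2 = 3.5
pos_z_2 = 0.5
radius_2 = 3
pos_x_3 = 10.5
pos_y_3 = 7.5
pos_z_3 = 4.5
pos_x_4 = 4
pos_y_4 = 9
pos_z_4 = 6
height_4 = 6
pos_x_5 = 12
pos_y_5 = 7.5
pos_z_5 = 7
pos_x_6 = 13
pos_y_6 = 8.5
pos_z_6 = 9.5
radius_6 = 1.5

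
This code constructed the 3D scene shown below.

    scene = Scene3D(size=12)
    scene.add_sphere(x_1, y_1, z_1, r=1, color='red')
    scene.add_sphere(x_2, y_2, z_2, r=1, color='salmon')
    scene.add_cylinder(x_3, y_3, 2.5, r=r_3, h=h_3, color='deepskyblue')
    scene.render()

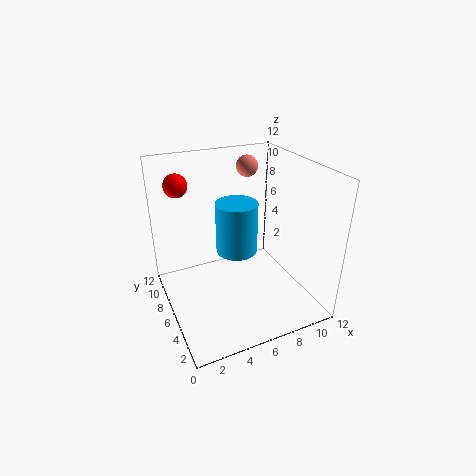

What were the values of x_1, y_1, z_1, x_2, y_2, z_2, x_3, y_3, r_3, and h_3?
x_1 = 2, y_1 = 9.5, z_1 = 10, x_2 = 9, y_2 = 10.5, z_2 = 10.5, x_3 = 7.5, y_3 = 9.5, r_3 = 2, h_3 = 5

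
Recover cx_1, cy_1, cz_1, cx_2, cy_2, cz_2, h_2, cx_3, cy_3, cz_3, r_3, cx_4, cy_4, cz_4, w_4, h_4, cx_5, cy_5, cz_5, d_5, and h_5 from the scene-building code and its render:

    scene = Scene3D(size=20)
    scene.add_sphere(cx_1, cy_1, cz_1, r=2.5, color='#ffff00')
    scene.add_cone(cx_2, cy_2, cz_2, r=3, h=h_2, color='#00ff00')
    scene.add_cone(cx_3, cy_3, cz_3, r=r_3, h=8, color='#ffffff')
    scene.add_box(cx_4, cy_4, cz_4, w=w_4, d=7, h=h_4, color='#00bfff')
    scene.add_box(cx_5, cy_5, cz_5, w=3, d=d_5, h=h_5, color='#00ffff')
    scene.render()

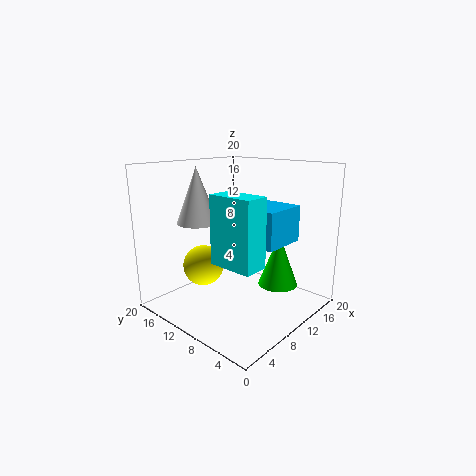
cx_1 = 3.5; cy_1 = 10; cz_1 = 8; cx_2 = 16.5; cy_2 = 7.5; cz_2 = 1.5; h_2 = 8; cx_3 = 8; cy_3 = 16; cz_3 = 11.5; r_3 = 3; cx_4 = 9.5; cy_4 = 4; cz_4 = 9.5; w_4 = 6.5; h_4 = 5; cx_5 = 2; cy_5 = 1.5; cz_5 = 9.5; d_5 = 5.5; h_5 = 8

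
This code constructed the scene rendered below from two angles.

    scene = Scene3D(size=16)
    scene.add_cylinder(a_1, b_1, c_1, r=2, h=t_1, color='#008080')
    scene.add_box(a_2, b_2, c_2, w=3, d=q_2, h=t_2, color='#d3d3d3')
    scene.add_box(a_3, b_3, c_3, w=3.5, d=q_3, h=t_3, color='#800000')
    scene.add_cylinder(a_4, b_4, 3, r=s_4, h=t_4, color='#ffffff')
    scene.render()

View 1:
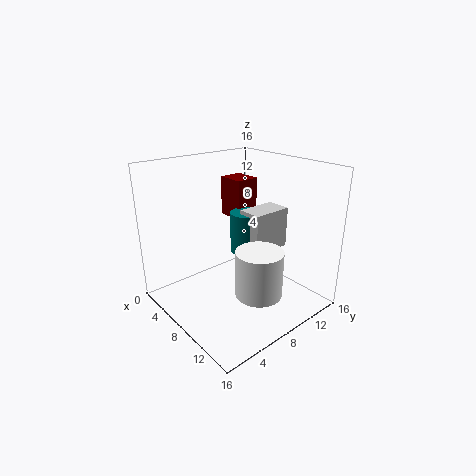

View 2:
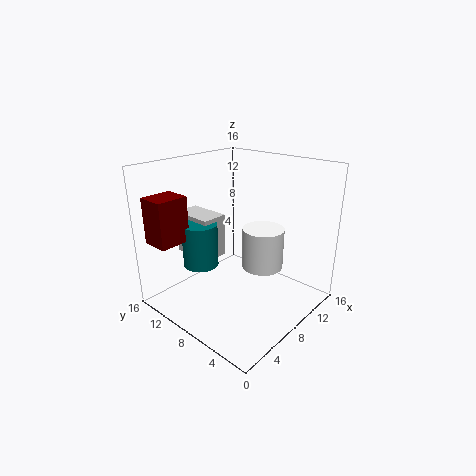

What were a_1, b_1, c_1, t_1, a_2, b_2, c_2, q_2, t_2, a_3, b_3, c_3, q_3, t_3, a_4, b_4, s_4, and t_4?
a_1 = 5.5; b_1 = 11.5; c_1 = 4.5; t_1 = 5; a_2 = 5.5; b_2 = 10.5; c_2 = 5; q_2 = 5; t_2 = 5; a_3 = 0.5; b_3 = 11.5; c_3 = 8; q_3 = 3; t_3 = 5; a_4 = 12; b_4 = 7.5; s_4 = 2.5; t_4 = 5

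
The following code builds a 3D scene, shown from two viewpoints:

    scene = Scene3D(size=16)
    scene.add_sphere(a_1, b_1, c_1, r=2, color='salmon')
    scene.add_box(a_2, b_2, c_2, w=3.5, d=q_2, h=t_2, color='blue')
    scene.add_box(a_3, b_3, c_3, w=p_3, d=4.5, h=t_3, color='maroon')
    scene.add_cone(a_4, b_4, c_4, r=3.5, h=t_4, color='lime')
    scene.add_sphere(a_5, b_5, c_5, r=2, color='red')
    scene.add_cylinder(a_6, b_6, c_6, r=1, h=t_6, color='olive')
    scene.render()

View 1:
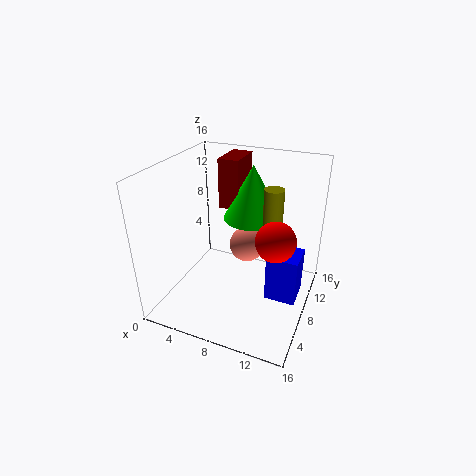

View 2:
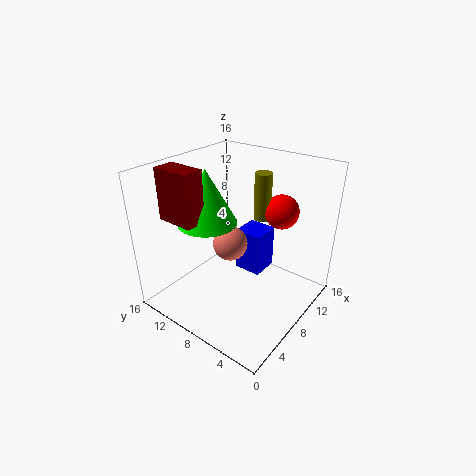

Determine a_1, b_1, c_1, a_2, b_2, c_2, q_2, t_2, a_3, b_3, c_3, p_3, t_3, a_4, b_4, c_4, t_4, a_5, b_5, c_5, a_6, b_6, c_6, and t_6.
a_1 = 8.5
b_1 = 9.5
c_1 = 6.5
a_2 = 11.5
b_2 = 7.5
c_2 = 1
q_2 = 3.5
t_2 = 5.5
a_3 = 4
b_3 = 11.5
c_3 = 9.5
p_3 = 2.5
t_3 = 6
a_4 = 8
b_4 = 12.5
c_4 = 8.5
t_4 = 6.5
a_5 = 13
b_5 = 5.5
c_5 = 10
a_6 = 12
b_6 = 7.5
c_6 = 9
t_6 = 5.5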